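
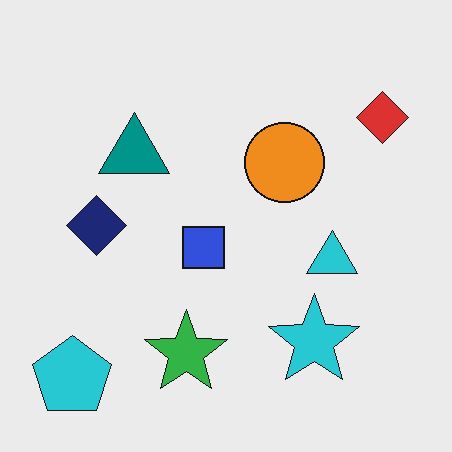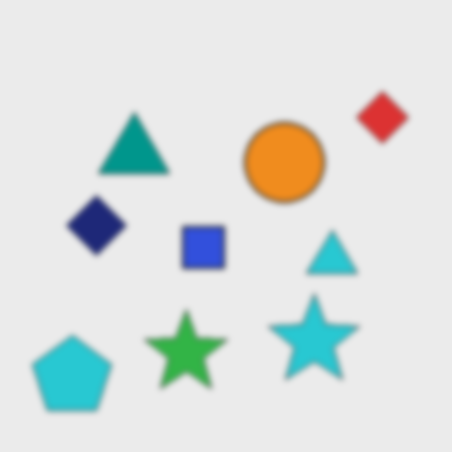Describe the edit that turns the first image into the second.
Noticeably gaussian-blurred.

Shape edges and outlines are uniformly softened across the whole image.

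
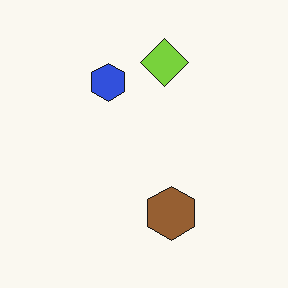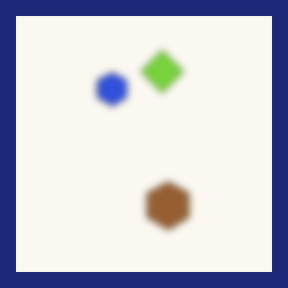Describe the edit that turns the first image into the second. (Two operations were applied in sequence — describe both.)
The image was noticeably gaussian-blurred, then framed with a navy border.

Shape edges and outlines are uniformly softened across the whole image. A solid navy frame runs around the edge of the second image, with the content slightly shrunk inside it.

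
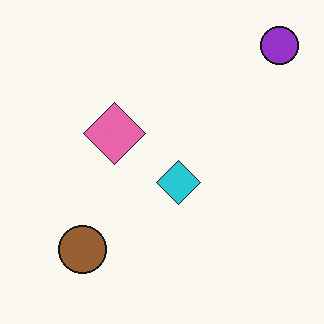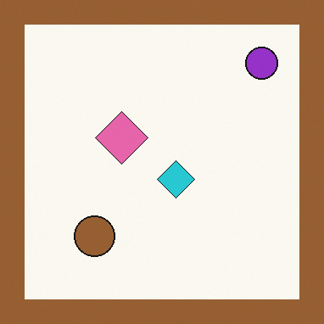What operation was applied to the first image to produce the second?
The transformation is: framed with a brown border.

A solid brown frame runs around the edge of the second image, with the content slightly shrunk inside it.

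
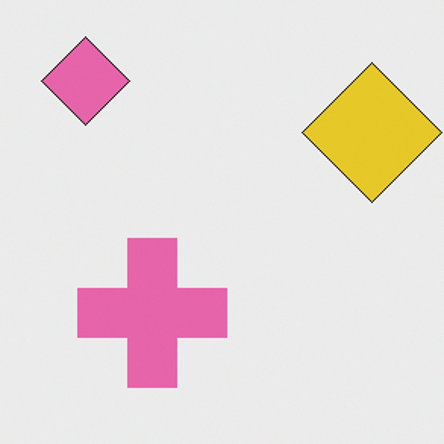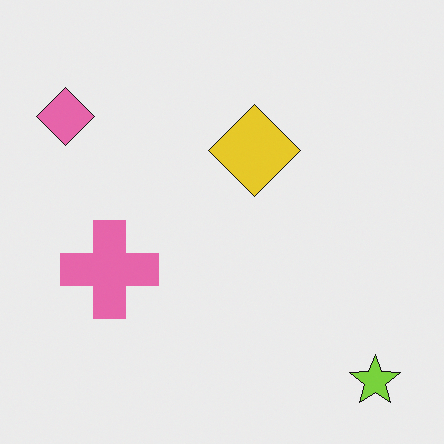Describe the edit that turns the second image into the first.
The transformation is: cropped slightly and scaled back up.

The visible shapes are larger and the field of view is narrower; shapes near the original edges may be partly or wholly outside the frame — a crop-and-rescale.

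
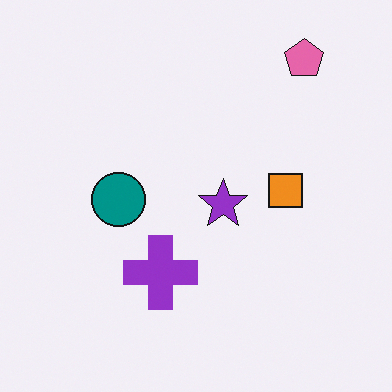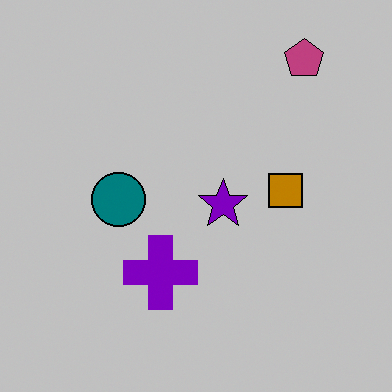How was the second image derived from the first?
Aggressively posterized.

Each flat color has snapped to a coarser quantized level — most visibly, the near-white background has dropped to a flat grey.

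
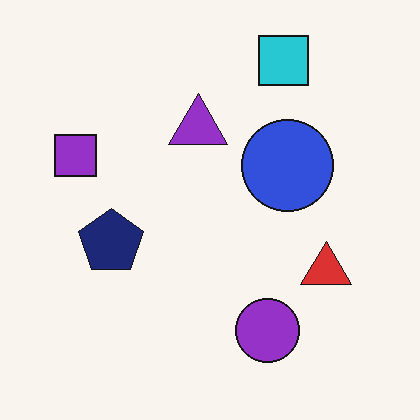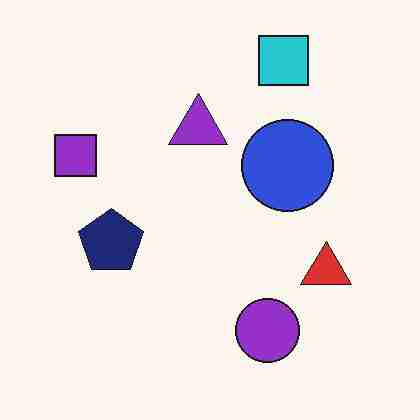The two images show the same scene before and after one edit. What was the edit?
The image was heavily JPEG-compressed with obvious blocking artifacts.

Blocky 8×8 compression artifacts appear around shape edges and the flat background shows ringing — characteristic JPEG degradation.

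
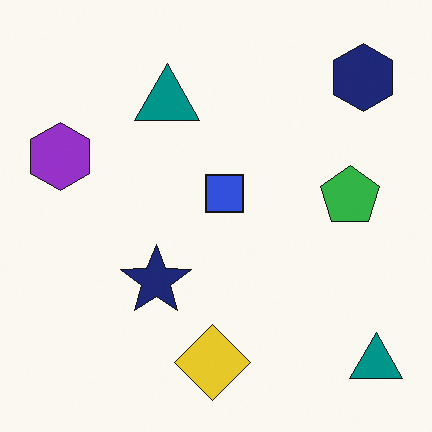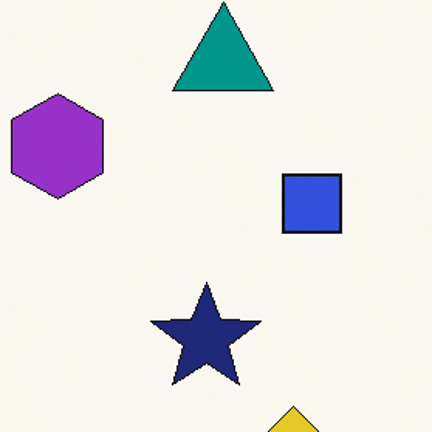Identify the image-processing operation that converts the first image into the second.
The image was cropped to a modestly smaller region and rescaled.

The visible shapes are larger and the field of view is narrower; shapes near the original edges may be partly or wholly outside the frame — a crop-and-rescale.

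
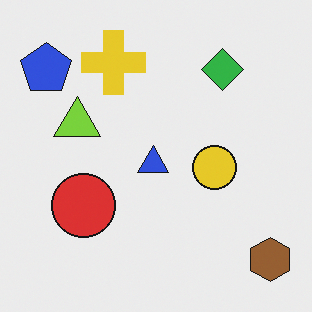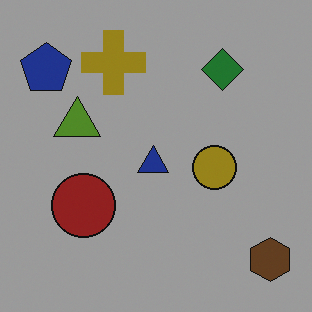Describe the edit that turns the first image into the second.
Noticeably darkened.

Every pixel — background and shapes alike — is uniformly darkened.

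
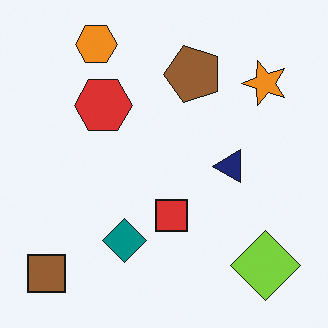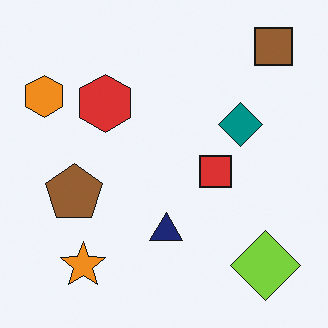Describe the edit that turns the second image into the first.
The transformation is: transposed (reflected across the top-left ↔ bottom-right diagonal).

Shapes have swapped their row and column positions — what was in the top-right is now in the bottom-left — a diagonal reflection.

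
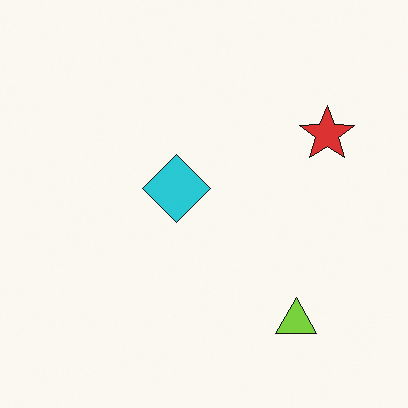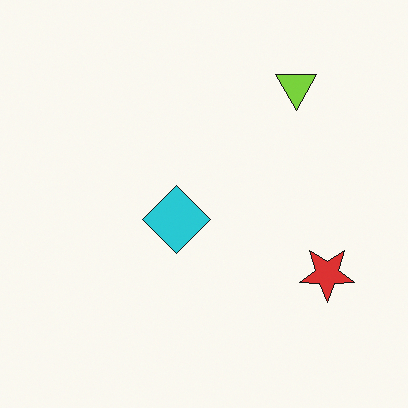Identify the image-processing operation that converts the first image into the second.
This is the original image flipped vertically (top ↔ bottom).

The lime triangle is in the bottom-right of the first image and the top-right of the second — shapes on opposite sides of the horizontal midline have swapped in a mirror flip.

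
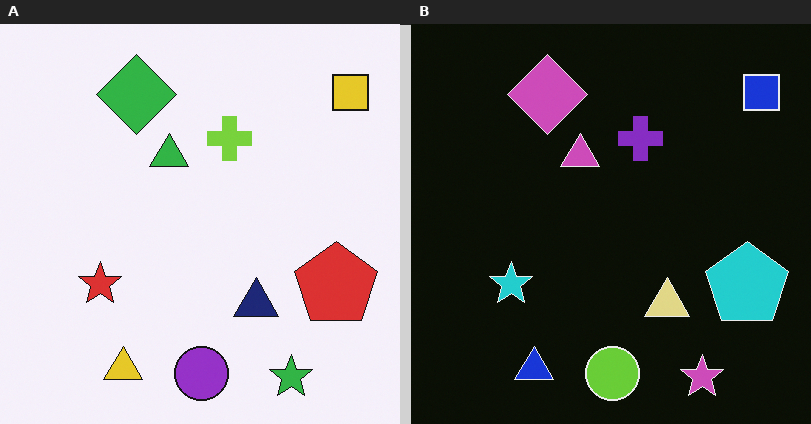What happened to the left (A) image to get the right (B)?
The right (B) image is the left (A) color-inverted (negative).

The light background has become dark and every shape's color is its complement — a photographic negative.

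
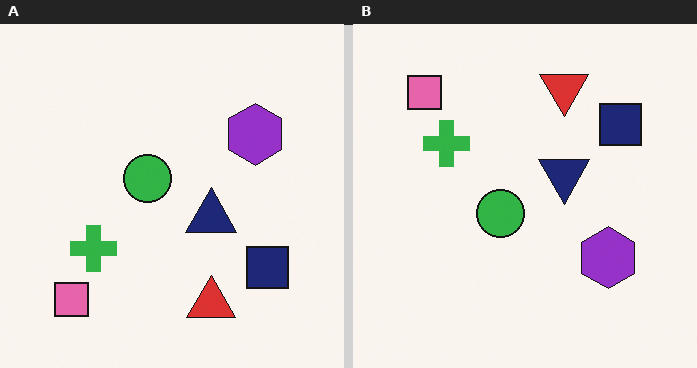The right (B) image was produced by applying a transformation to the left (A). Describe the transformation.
This is the original image flipped vertically (top ↔ bottom).

The red triangle is in the bottom of the left (A) image and the top of the right (B) — shapes on opposite sides of the horizontal midline have swapped in a mirror flip.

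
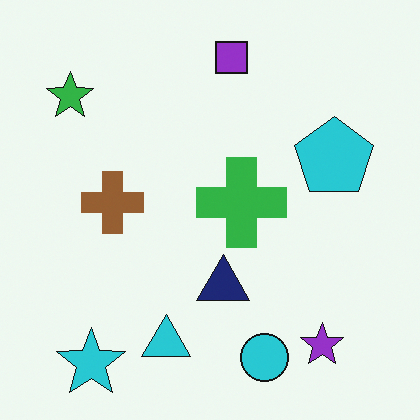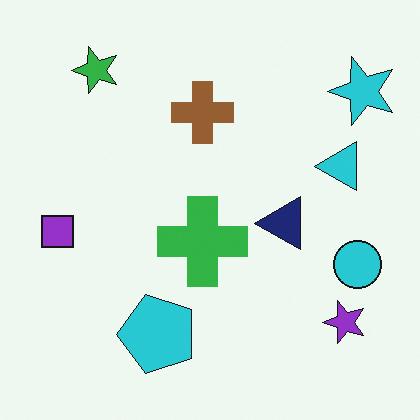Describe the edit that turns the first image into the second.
The second image is the first transposed (reflected across the top-left ↔ bottom-right diagonal).

Shapes have swapped their row and column positions — what was in the top-right is now in the bottom-left — a diagonal reflection.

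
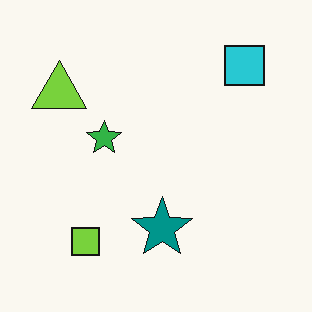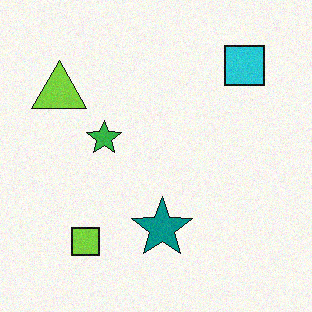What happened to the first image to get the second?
The transformation is: degraded with light additive noise.

Random speckle covers the whole image, including the flat background.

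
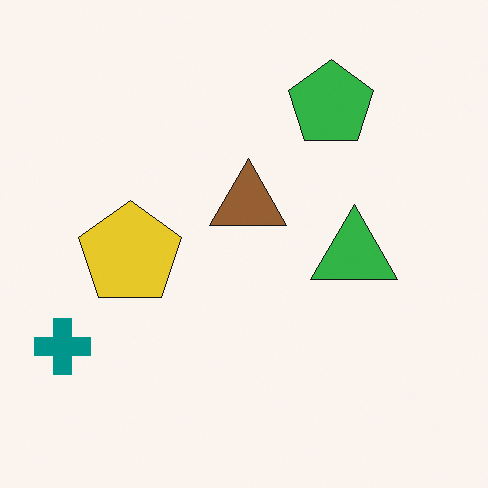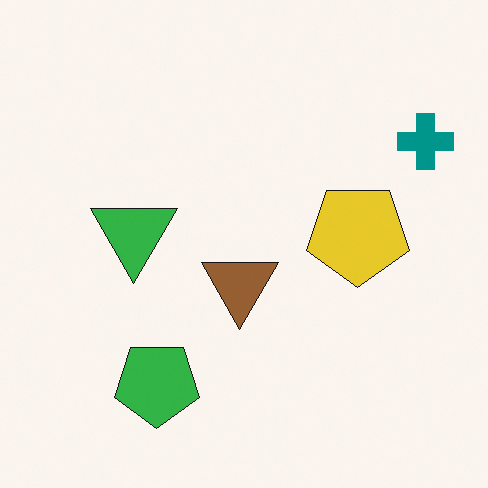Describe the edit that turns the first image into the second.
Rotated 180°.

The teal cross sits in the bottom-left of the first image and the top-right of the second — consistent with a whole-image 180° rotation.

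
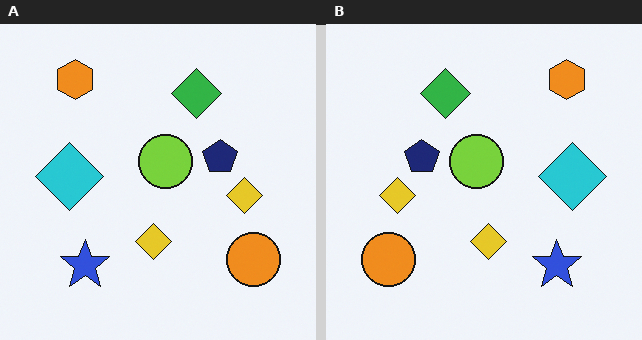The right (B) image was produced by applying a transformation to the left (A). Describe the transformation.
The image was flipped horizontally (left ↔ right).

The orange circle is in the bottom-right of the left (A) image and the bottom-left of the right (B) — shapes on opposite sides of the vertical midline have swapped in a mirror flip.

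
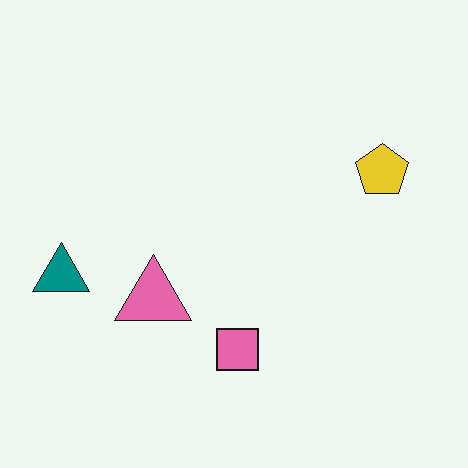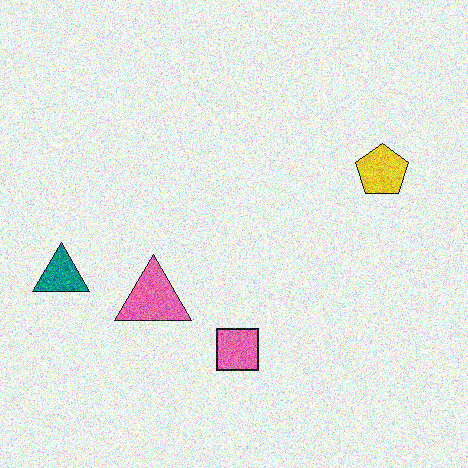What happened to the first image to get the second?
Degraded with a thick layer of grain.

Random speckle covers the whole image, including the flat background.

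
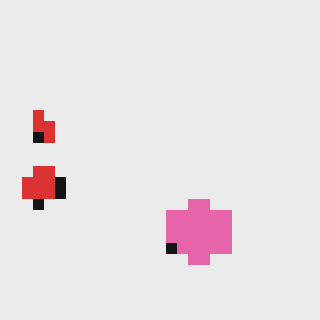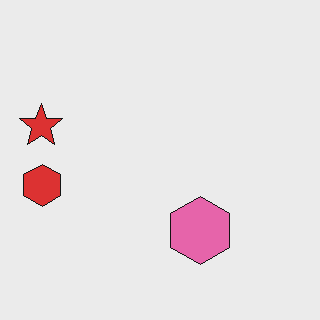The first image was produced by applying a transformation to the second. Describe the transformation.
The transformation is: coarsely pixelated.

Shapes are reduced to large square blocks; fine edges and outlines are lost — a downscale-then-upscale (mosaic) effect.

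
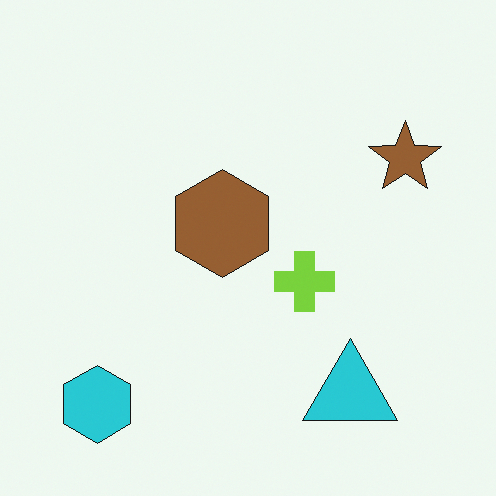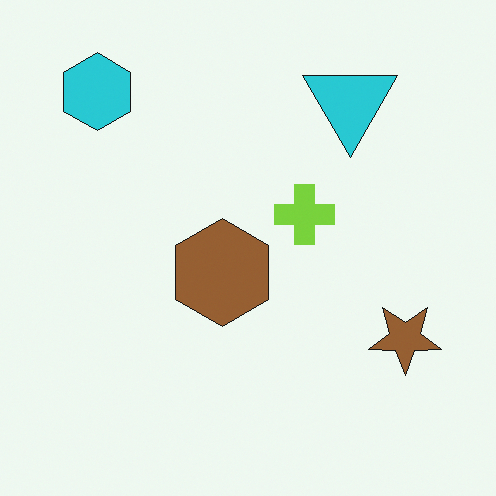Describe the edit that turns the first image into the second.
The transformation is: flipped vertically (top ↔ bottom).

The cyan hexagon is in the bottom-left of the first image and the top-left of the second — shapes on opposite sides of the horizontal midline have swapped in a mirror flip.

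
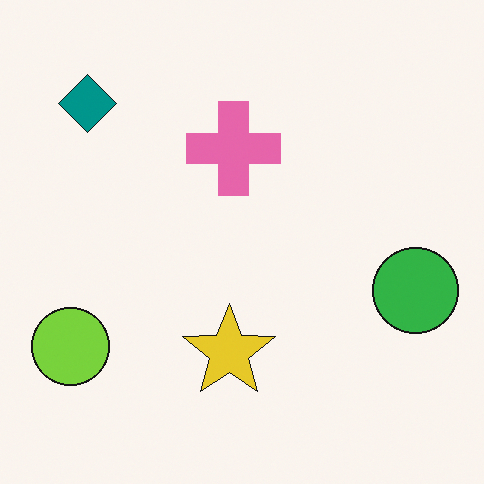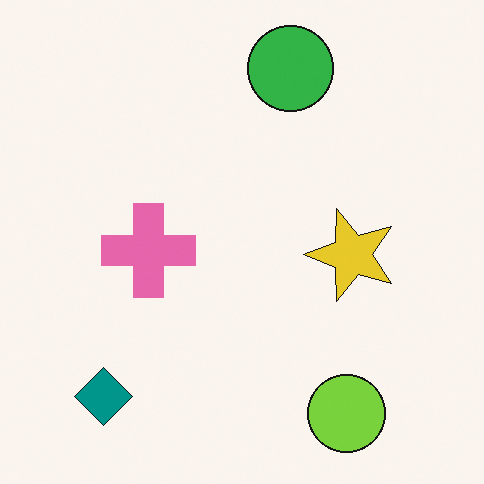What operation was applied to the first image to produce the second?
The second image is the first rotated 90° counter-clockwise.

The teal diamond sits in the top-left of the first image and the bottom-left of the second — consistent with a whole-image 90° counter-clockwise rotation.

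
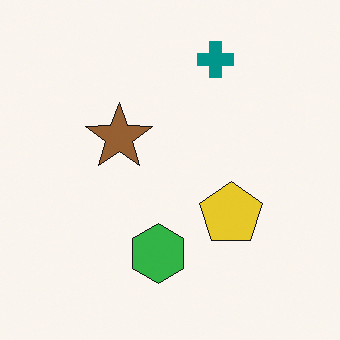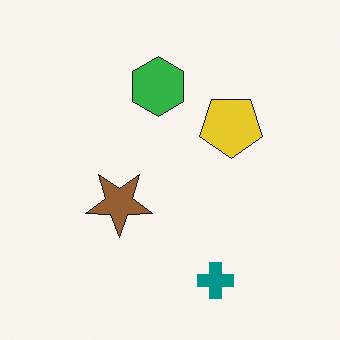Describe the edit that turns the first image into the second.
The transformation is: flipped vertically (top ↔ bottom).

The teal cross is in the top of the first image and the bottom of the second — shapes on opposite sides of the horizontal midline have swapped in a mirror flip.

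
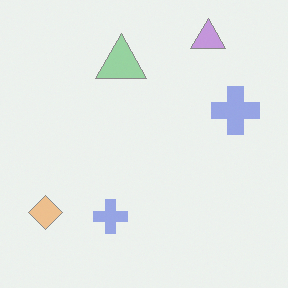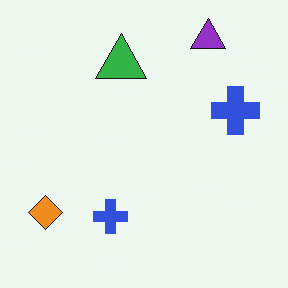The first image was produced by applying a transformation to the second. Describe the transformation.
The transformation is: washed out (contrast reduced).

Tones are pushed toward mid-grey across the whole image — a global contrast change.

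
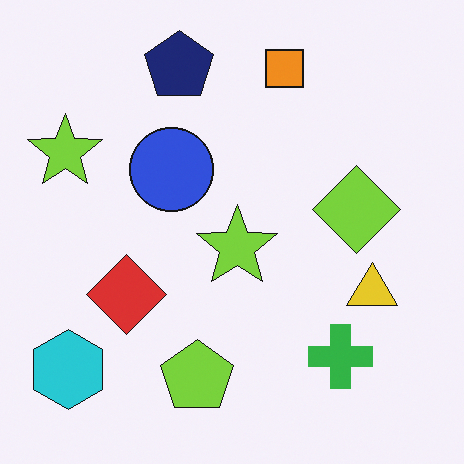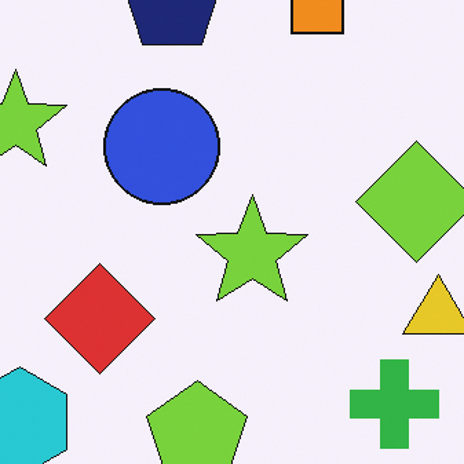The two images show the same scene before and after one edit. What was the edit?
It was cropped slightly and scaled back up.

The visible shapes are larger and the field of view is narrower; shapes near the original edges may be partly or wholly outside the frame — a crop-and-rescale.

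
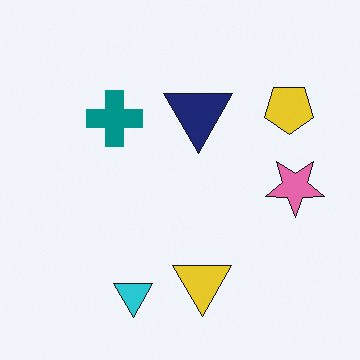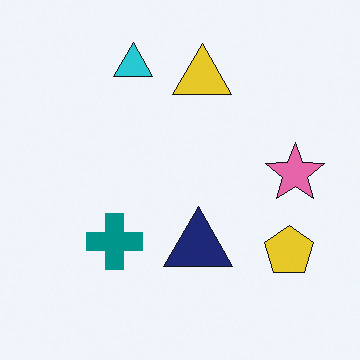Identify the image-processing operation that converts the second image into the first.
The image was flipped vertically (top ↔ bottom).

The cyan triangle is in the top of the second image and the bottom of the first — shapes on opposite sides of the horizontal midline have swapped in a mirror flip.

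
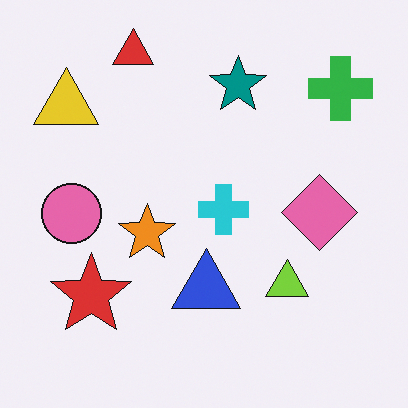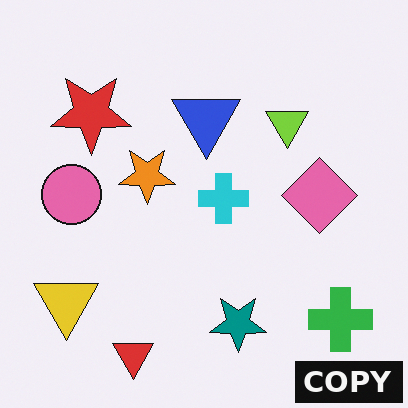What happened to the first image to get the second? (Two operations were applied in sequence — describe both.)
This is the original image flipped vertically (top ↔ bottom), then watermarked with the text "COPY" in the lower-right corner.

The red triangle is in the top-left of the first image and the bottom-left of the second — shapes on opposite sides of the horizontal midline have swapped in a mirror flip. A dark label reading "COPY" appears in the lower-right corner.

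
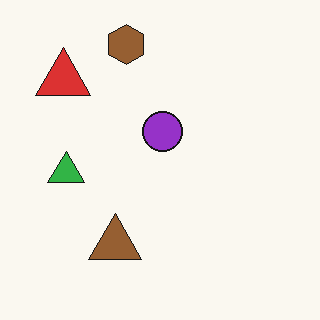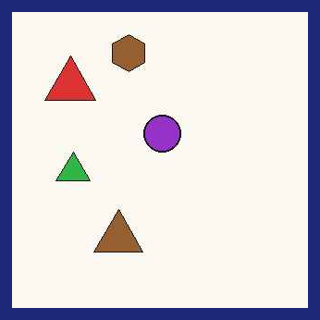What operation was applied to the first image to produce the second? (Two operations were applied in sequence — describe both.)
This is the original image given moderate JPEG compression, then framed with a navy border.

Blocky 8×8 compression artifacts appear around shape edges and the flat background shows ringing — characteristic JPEG degradation. A solid navy frame runs around the edge of the second image, with the content slightly shrunk inside it.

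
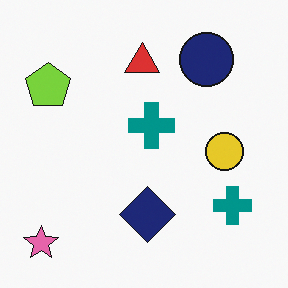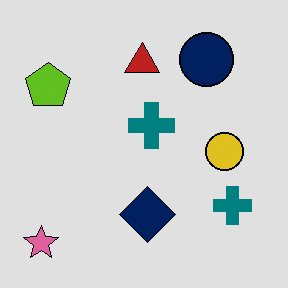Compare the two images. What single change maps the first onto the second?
Moderately posterized.

Each flat color has snapped to a coarser quantized level — most visibly, the near-white background has dropped to a flat grey.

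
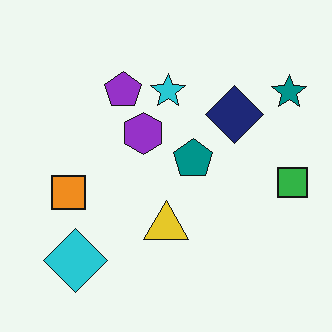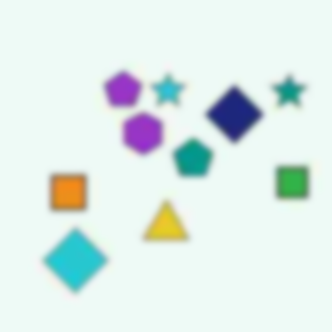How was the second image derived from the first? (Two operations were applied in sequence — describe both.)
The second image is the first heavily JPEG-compressed with obvious blocking artifacts, then moderately blurred.

Blocky 8×8 compression artifacts appear around shape edges and the flat background shows ringing — characteristic JPEG degradation. Shape edges and outlines are uniformly softened across the whole image.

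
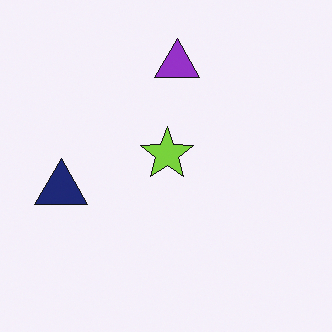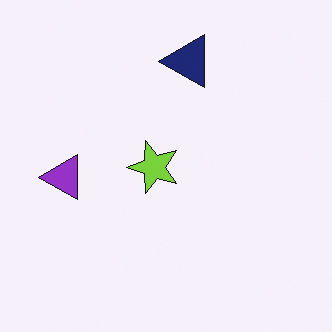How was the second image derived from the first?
This is the original image transposed (reflected across the top-left ↔ bottom-right diagonal).

Shapes have swapped their row and column positions — what was in the top-right is now in the bottom-left — a diagonal reflection.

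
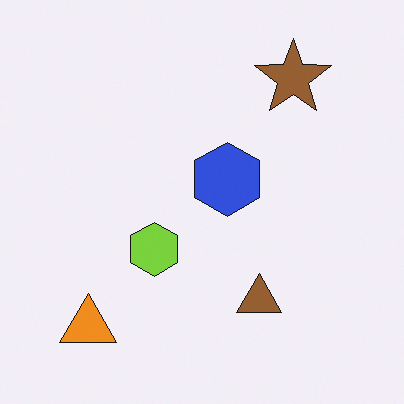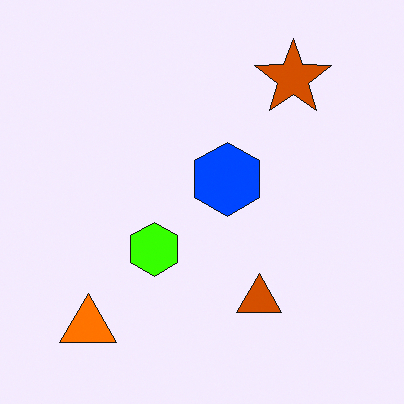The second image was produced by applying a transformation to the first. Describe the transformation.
Made much more vivid (saturation change).

All colors are more vivid — a global saturation change.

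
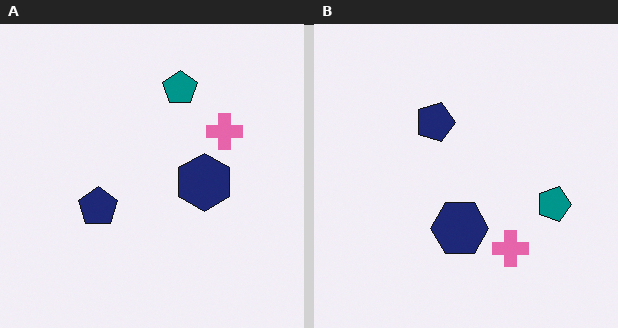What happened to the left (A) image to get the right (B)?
It was rotated 90° clockwise.

The teal pentagon sits in the top of the left (A) image and the right of the right (B) — consistent with a whole-image 90° clockwise rotation.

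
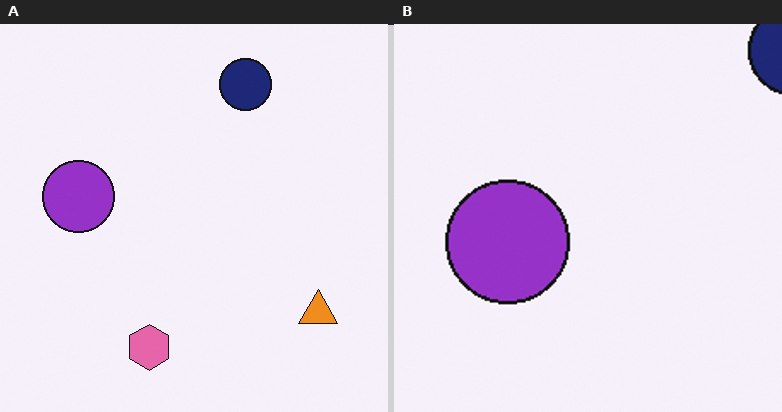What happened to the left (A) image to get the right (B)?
The image was cropped tightly and scaled back up.

The visible shapes are larger and the field of view is narrower; shapes near the original edges may be partly or wholly outside the frame — a crop-and-rescale.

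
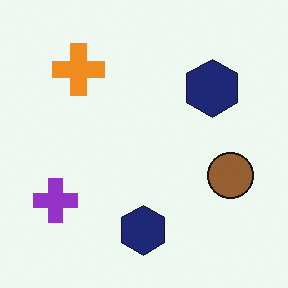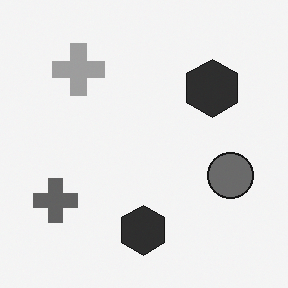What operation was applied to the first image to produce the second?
The second image is the first converted to grayscale.

All color is removed — every shape is now a shade of grey.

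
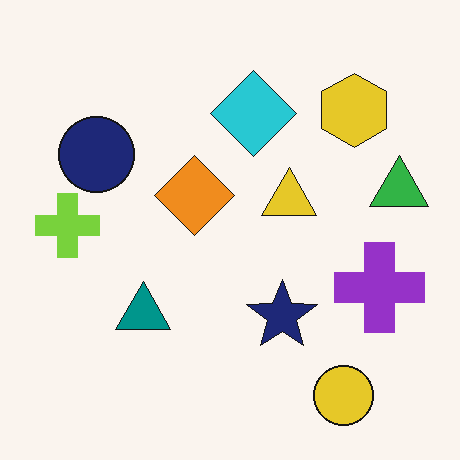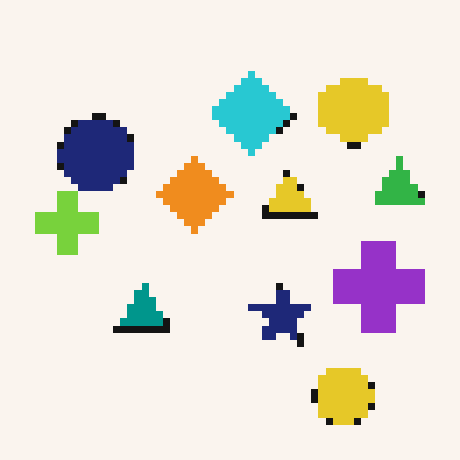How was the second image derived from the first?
Pixelated into visible square blocks.

Shapes are reduced to large square blocks; fine edges and outlines are lost — a downscale-then-upscale (mosaic) effect.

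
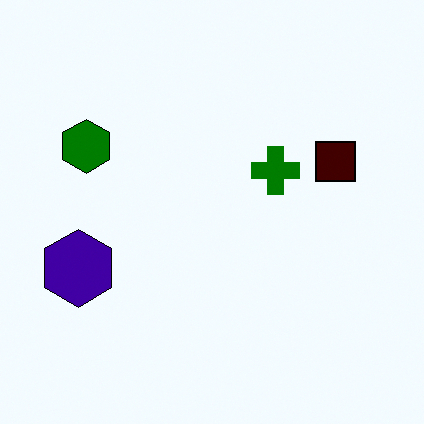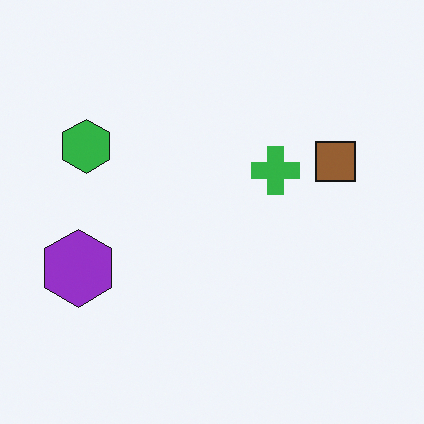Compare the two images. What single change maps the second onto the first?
This is the original image given much higher contrast.

Tones are pushed away from mid-grey across the whole image — a global contrast change.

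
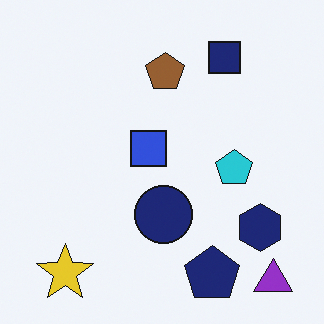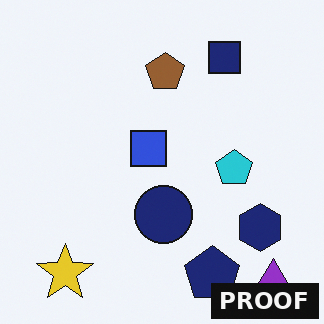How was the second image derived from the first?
The second image is the first watermarked with the text "PROOF" in the lower-right corner.

A dark label reading "PROOF" appears in the lower-right corner.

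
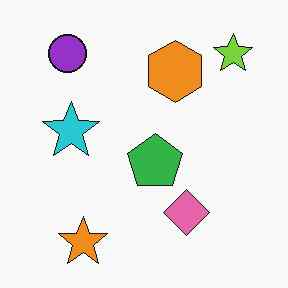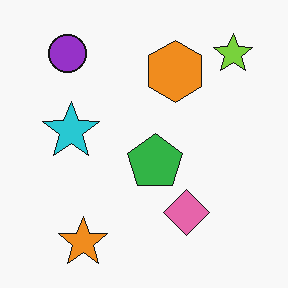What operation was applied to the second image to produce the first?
JPEG-compressed with visible artifacts.

Blocky 8×8 compression artifacts appear around shape edges and the flat background shows ringing — characteristic JPEG degradation.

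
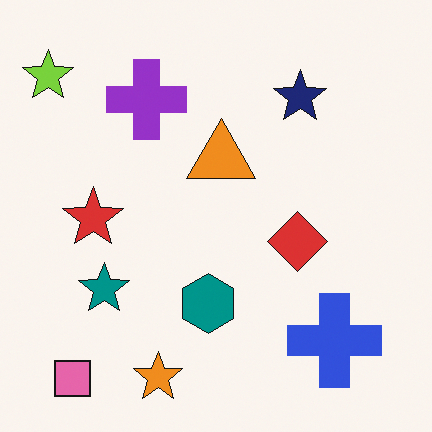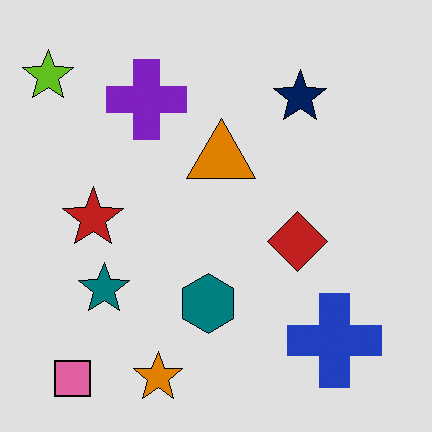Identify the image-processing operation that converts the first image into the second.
This is the original image posterized to a reduced palette.

Each flat color has snapped to a coarser quantized level — most visibly, the near-white background has dropped to a flat grey.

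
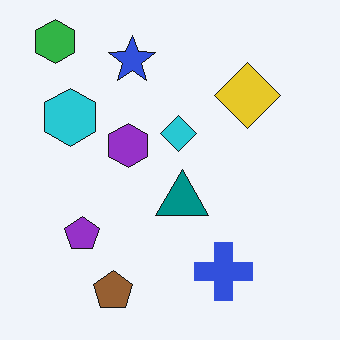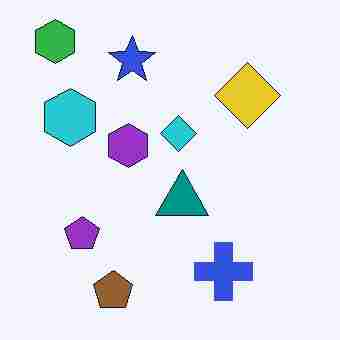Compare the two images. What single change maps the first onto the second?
Heavily JPEG-compressed with obvious blocking artifacts.

Blocky 8×8 compression artifacts appear around shape edges and the flat background shows ringing — characteristic JPEG degradation.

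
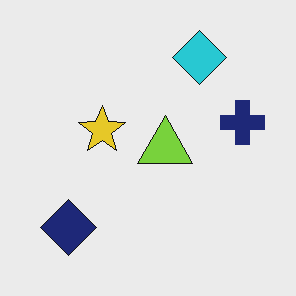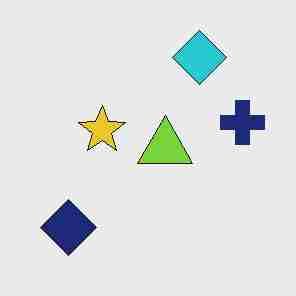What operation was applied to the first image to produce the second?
The transformation is: heavily JPEG-compressed with obvious blocking artifacts.

Blocky 8×8 compression artifacts appear around shape edges and the flat background shows ringing — characteristic JPEG degradation.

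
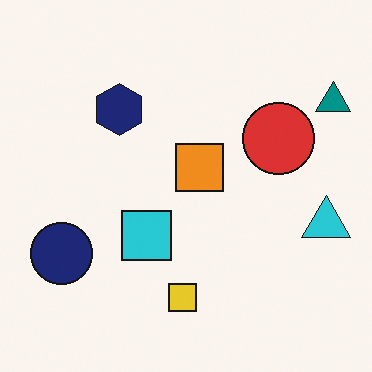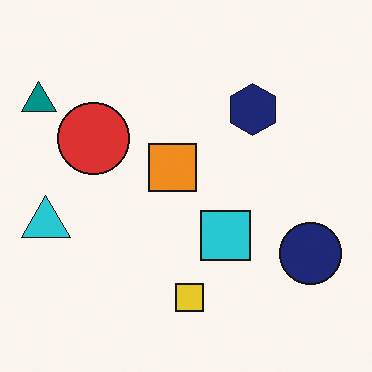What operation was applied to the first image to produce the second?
The transformation is: flipped horizontally (left ↔ right).

The teal triangle is in the top-right of the first image and the top-left of the second — shapes on opposite sides of the vertical midline have swapped in a mirror flip.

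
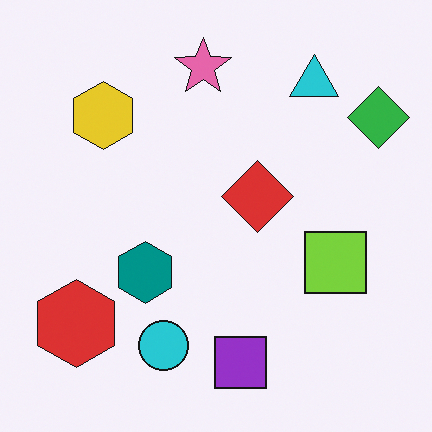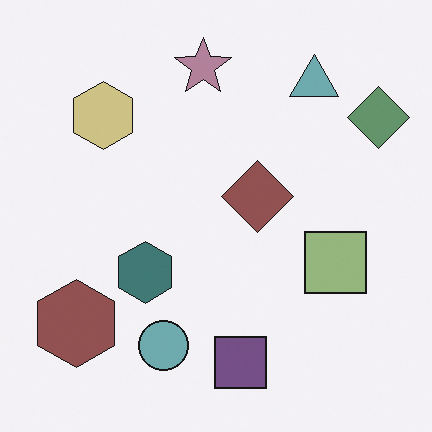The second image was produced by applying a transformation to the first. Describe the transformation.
The transformation is: heavily desaturated.

All colors are more muted and greyish — a global saturation change.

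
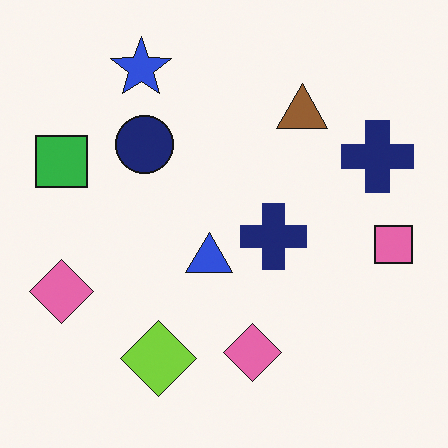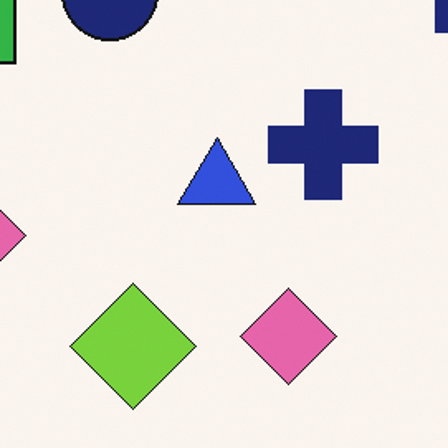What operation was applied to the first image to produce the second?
The transformation is: cropped to a noticeably smaller region and rescaled.

The visible shapes are larger and the field of view is narrower; shapes near the original edges may be partly or wholly outside the frame — a crop-and-rescale.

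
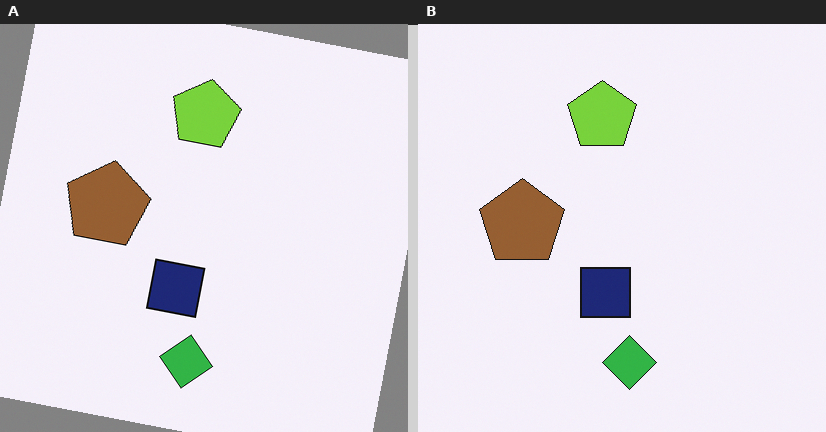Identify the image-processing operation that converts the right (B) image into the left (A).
Rotated clockwise by a few degrees.

Every shape is tilted by the same angle and the image corners show triangular fill wedges — a whole-image rotation by a non-right angle.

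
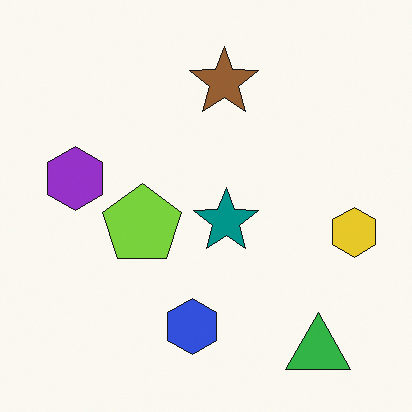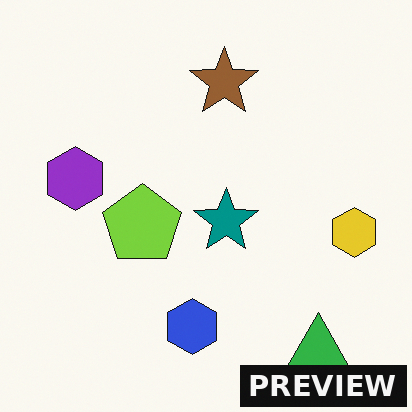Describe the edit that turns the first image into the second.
This is the original image watermarked with the text "PREVIEW" in the lower-right corner.

A dark label reading "PREVIEW" appears in the lower-right corner.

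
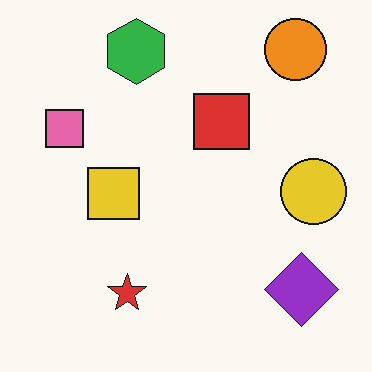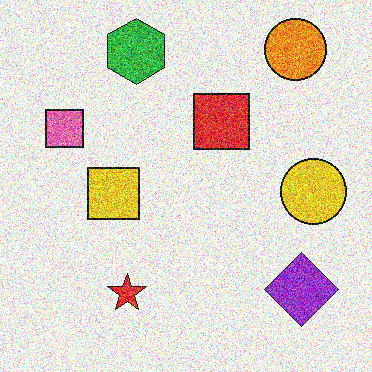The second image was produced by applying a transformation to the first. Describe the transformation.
It was degraded with heavy additive noise.

Random speckle covers the whole image, including the flat background.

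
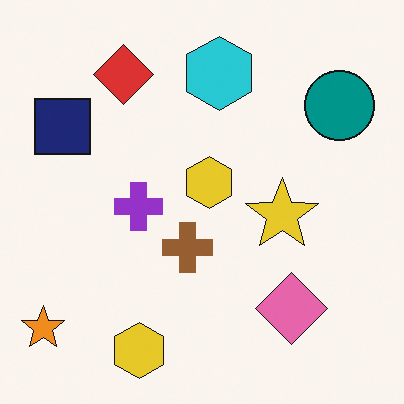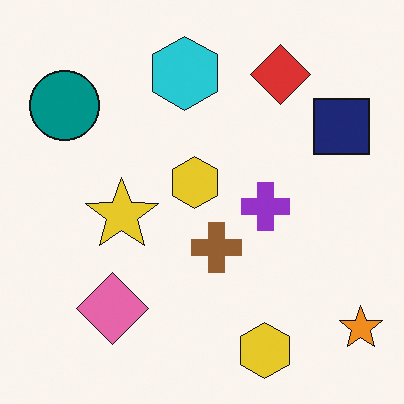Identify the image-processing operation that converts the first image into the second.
Flipped horizontally (left ↔ right).

The orange star is in the bottom-left of the first image and the bottom-right of the second — shapes on opposite sides of the vertical midline have swapped in a mirror flip.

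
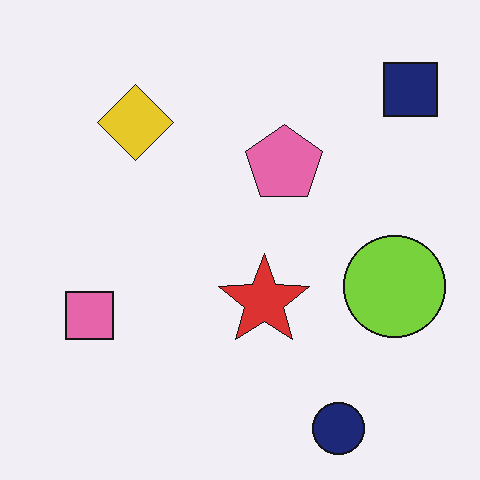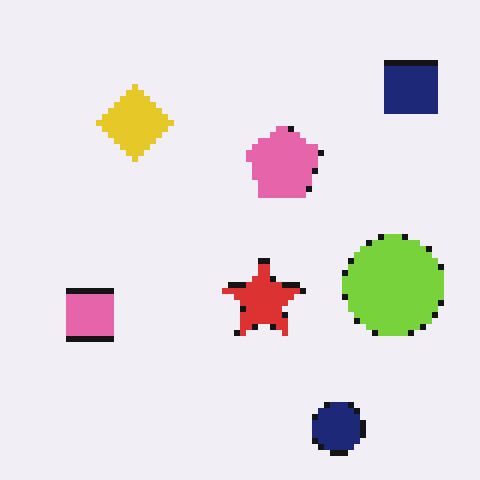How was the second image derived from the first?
It was moderately pixelated.

Shapes are reduced to large square blocks; fine edges and outlines are lost — a downscale-then-upscale (mosaic) effect.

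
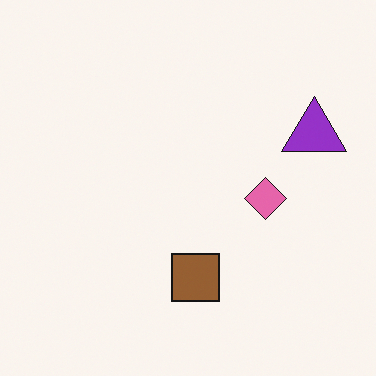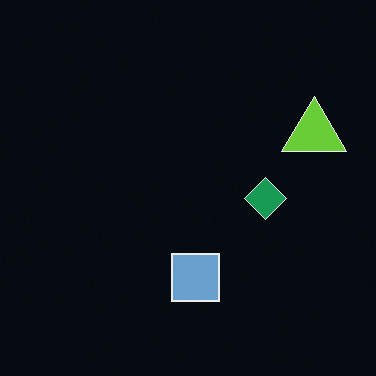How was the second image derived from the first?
Color-inverted (negative).

The light background has become dark and every shape's color is its complement — a photographic negative.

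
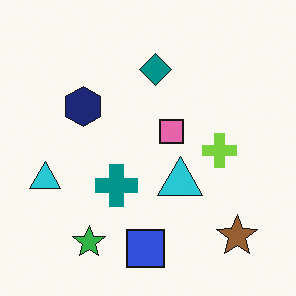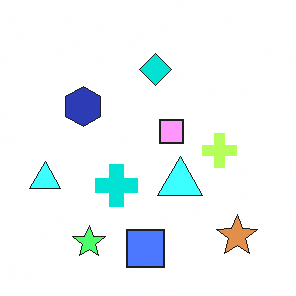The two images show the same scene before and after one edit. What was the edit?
This is the original image brightened a lot.

Every pixel — background and shapes alike — is uniformly brightened.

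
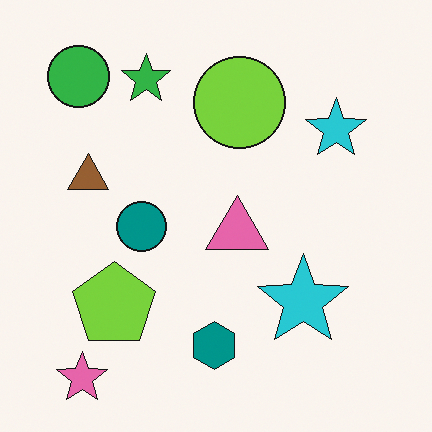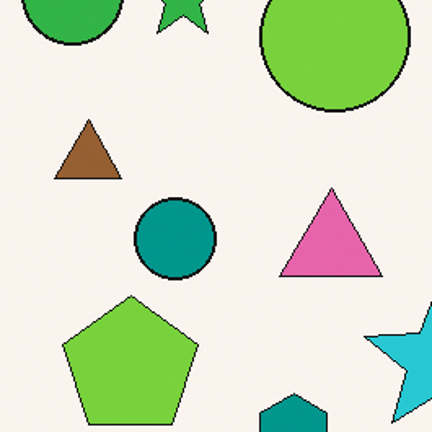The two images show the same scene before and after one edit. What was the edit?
The second image is the first cropped to a noticeably smaller region and rescaled.

The visible shapes are larger and the field of view is narrower; shapes near the original edges may be partly or wholly outside the frame — a crop-and-rescale.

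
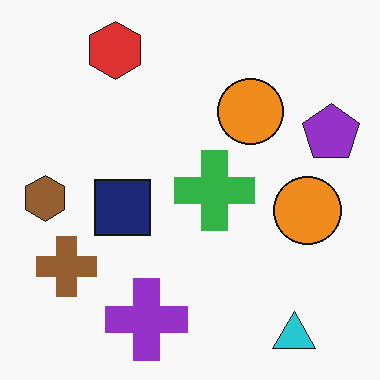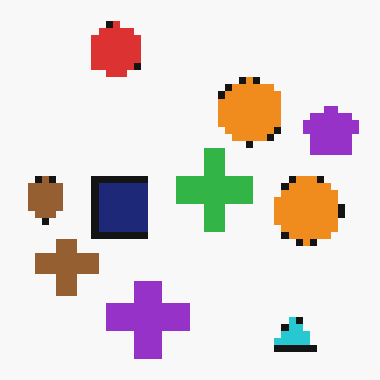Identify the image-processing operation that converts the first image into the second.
It was pixelated into visible square blocks.

Shapes are reduced to large square blocks; fine edges and outlines are lost — a downscale-then-upscale (mosaic) effect.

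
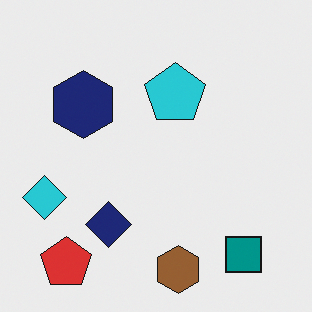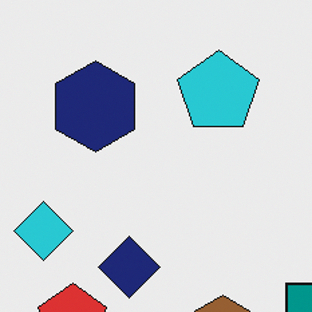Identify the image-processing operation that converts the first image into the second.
It was cropped to a modestly smaller region and rescaled.

The visible shapes are larger and the field of view is narrower; shapes near the original edges may be partly or wholly outside the frame — a crop-and-rescale.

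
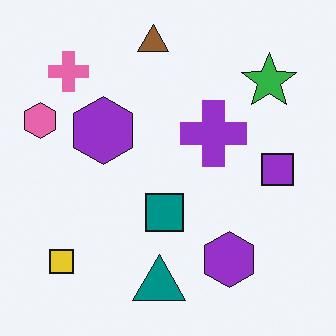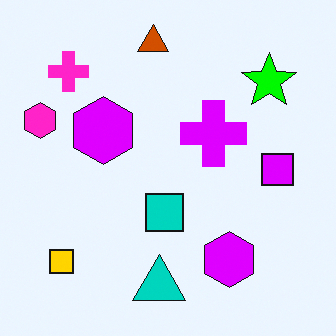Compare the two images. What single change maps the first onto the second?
The second image is the first made much more vivid (saturation change).

All colors are more vivid — a global saturation change.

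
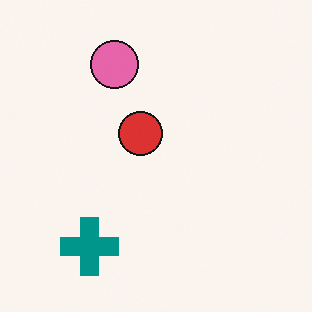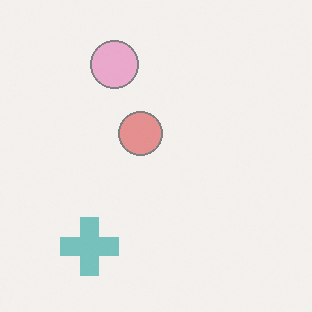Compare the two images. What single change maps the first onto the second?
This is the original image given much lower contrast.

Tones are pushed toward mid-grey across the whole image — a global contrast change.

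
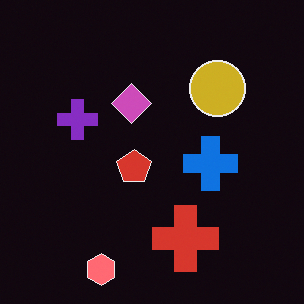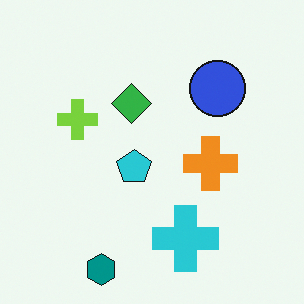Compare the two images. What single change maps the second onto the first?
This is the original image color-inverted (negative).

The light background has become dark and every shape's color is its complement — a photographic negative.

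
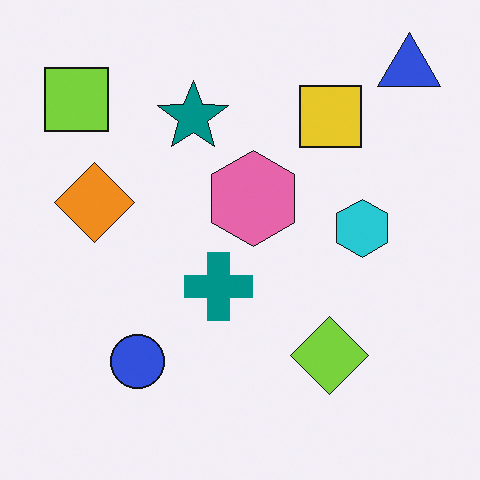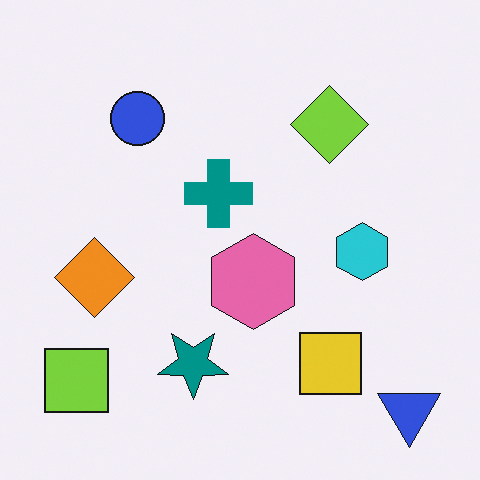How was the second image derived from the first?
This is the original image flipped vertically (top ↔ bottom).

The blue triangle is in the top-right of the first image and the bottom-right of the second — shapes on opposite sides of the horizontal midline have swapped in a mirror flip.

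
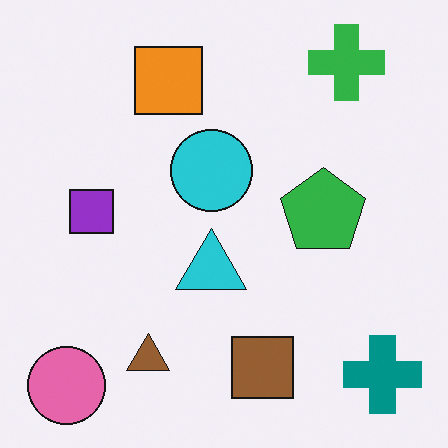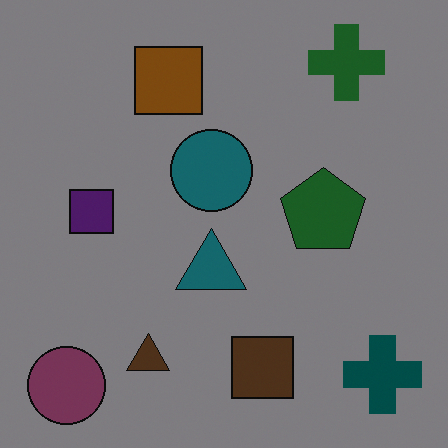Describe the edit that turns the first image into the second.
The transformation is: noticeably darkened.

Every pixel — background and shapes alike — is uniformly darkened.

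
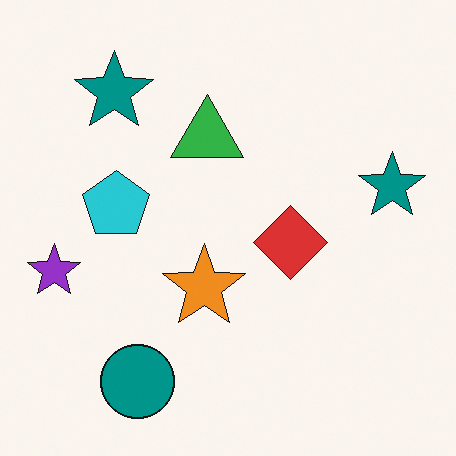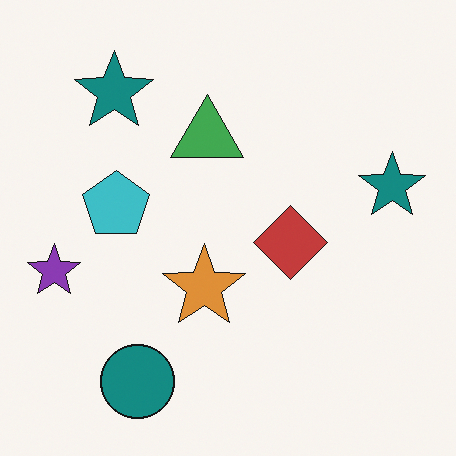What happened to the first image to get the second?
The transformation is: slightly desaturated.

All colors are more muted and greyish — a global saturation change.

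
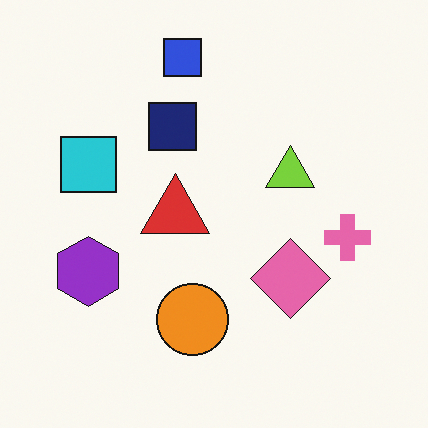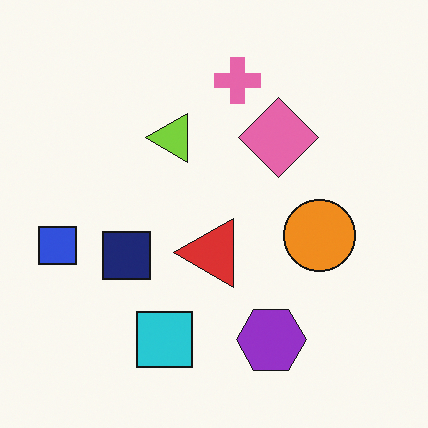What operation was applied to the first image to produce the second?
Rotated 90° counter-clockwise.

The blue square sits in the top of the first image and the left of the second — consistent with a whole-image 90° counter-clockwise rotation.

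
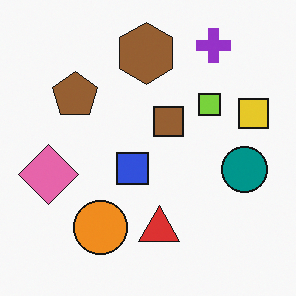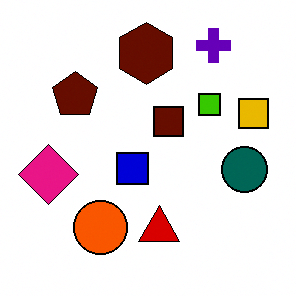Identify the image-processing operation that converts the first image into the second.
The image was given much higher contrast.

Tones are pushed away from mid-grey across the whole image — a global contrast change.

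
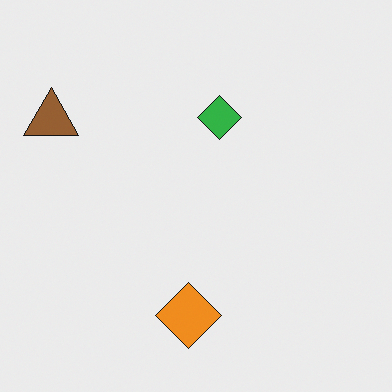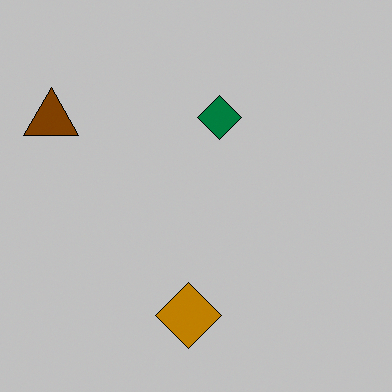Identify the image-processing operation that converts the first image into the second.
This is the original image aggressively posterized.

Each flat color has snapped to a coarser quantized level — most visibly, the near-white background has dropped to a flat grey.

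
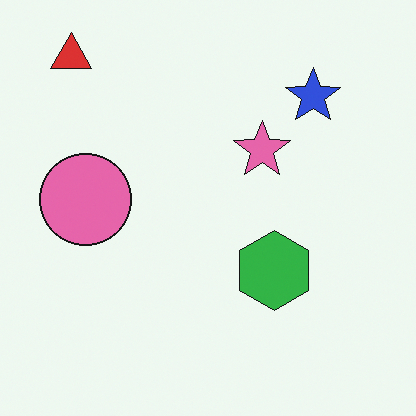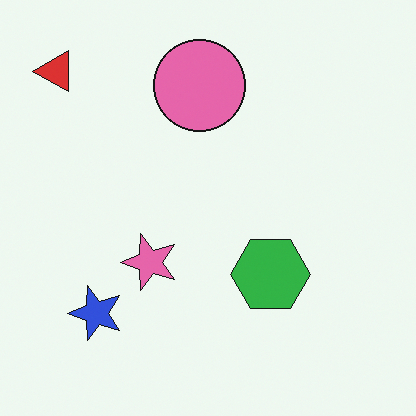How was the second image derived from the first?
This is the original image transposed (reflected across the top-left ↔ bottom-right diagonal).

Shapes have swapped their row and column positions — what was in the top-right is now in the bottom-left — a diagonal reflection.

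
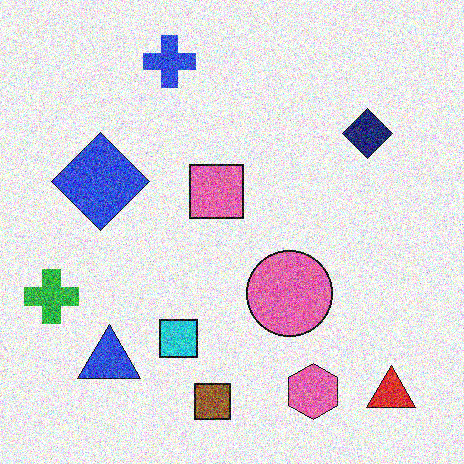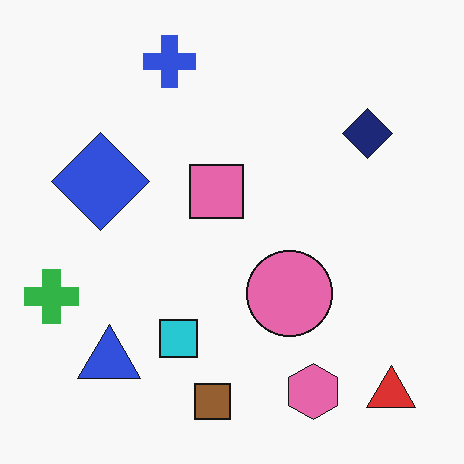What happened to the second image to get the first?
The first image is the second degraded with strong gaussian noise.

Random speckle covers the whole image, including the flat background.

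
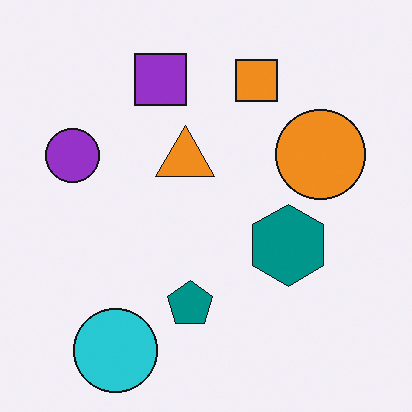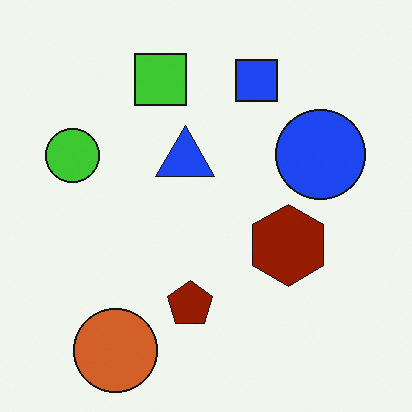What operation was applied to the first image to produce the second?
The transformation is: hue-shifted by a large amount.

Every shape's color has rotated by the same amount around the hue wheel — a uniform hue shift.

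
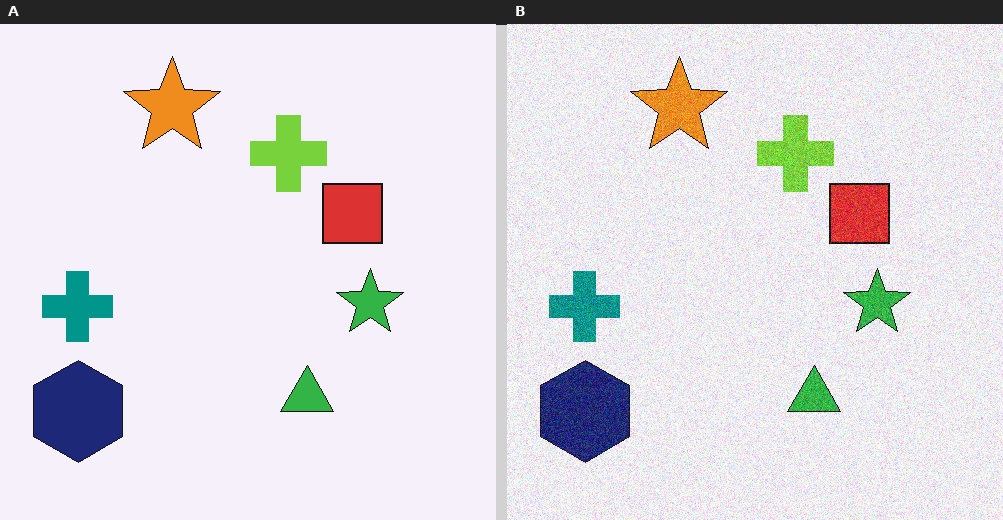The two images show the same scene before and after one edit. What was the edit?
This is the original image degraded with visible gaussian noise.

Random speckle covers the whole image, including the flat background.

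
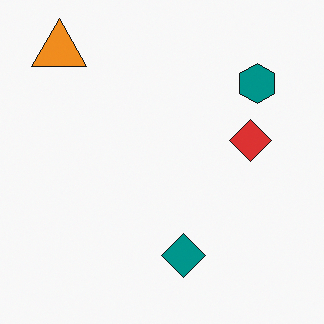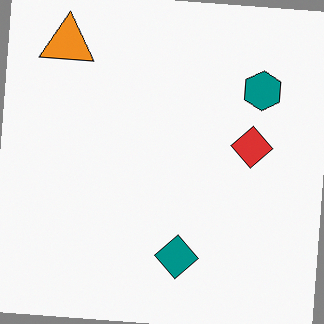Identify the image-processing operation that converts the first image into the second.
It was rotated clockwise by a slight angle.

Every shape is tilted by the same angle and the image corners show triangular fill wedges — a whole-image rotation by a non-right angle.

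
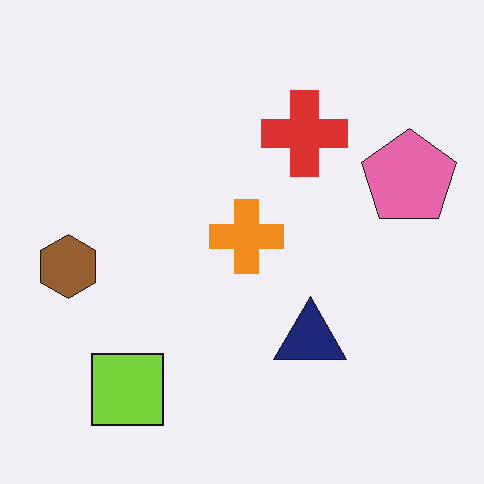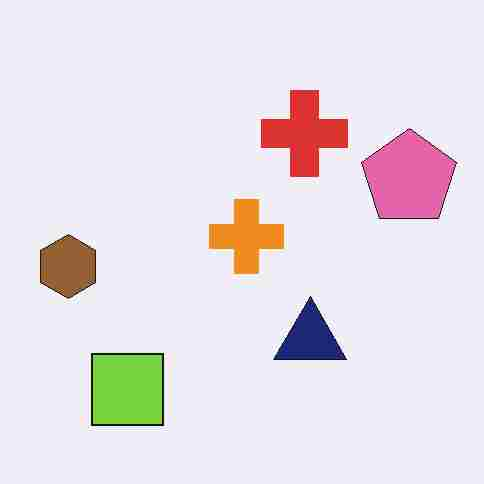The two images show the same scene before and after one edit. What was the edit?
Degraded with heavy JPEG compression.

Blocky 8×8 compression artifacts appear around shape edges and the flat background shows ringing — characteristic JPEG degradation.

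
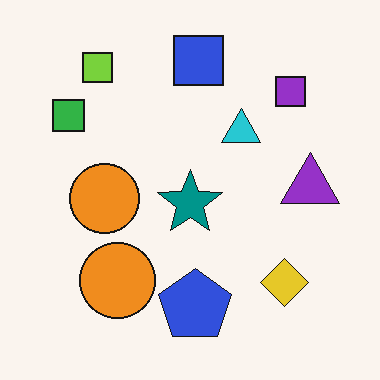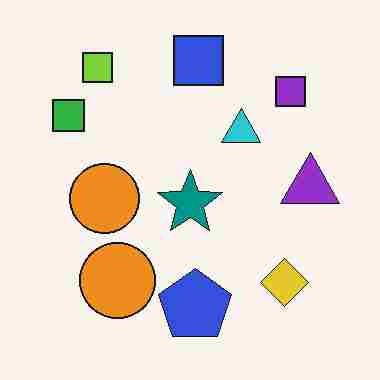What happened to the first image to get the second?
Heavily JPEG-compressed with obvious blocking artifacts.

Blocky 8×8 compression artifacts appear around shape edges and the flat background shows ringing — characteristic JPEG degradation.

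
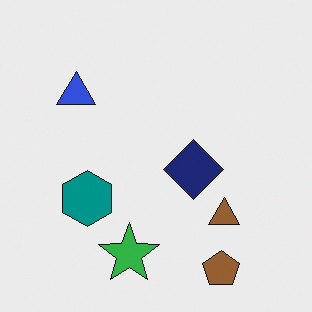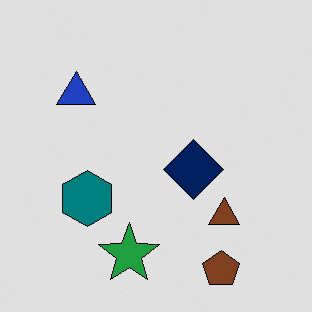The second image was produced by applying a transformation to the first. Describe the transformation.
The second image is the first posterized to a reduced palette.

Each flat color has snapped to a coarser quantized level — most visibly, the near-white background has dropped to a flat grey.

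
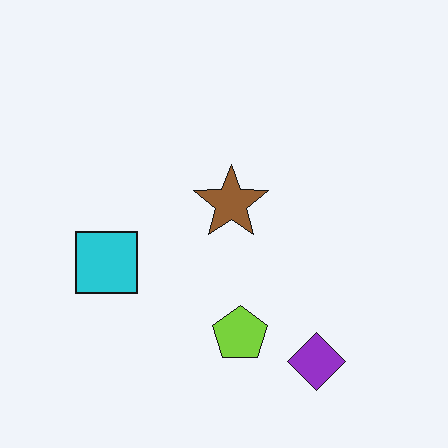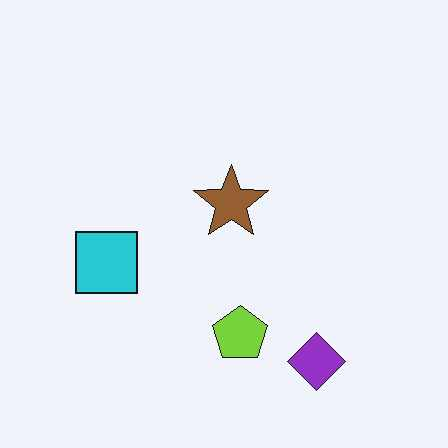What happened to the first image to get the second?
The image was given moderate JPEG compression.

Blocky 8×8 compression artifacts appear around shape edges and the flat background shows ringing — characteristic JPEG degradation.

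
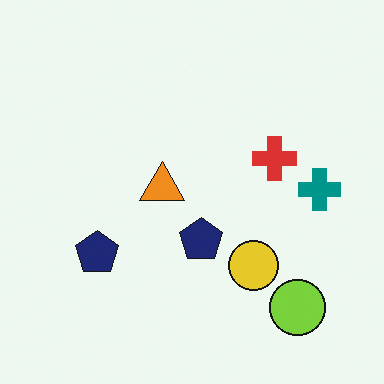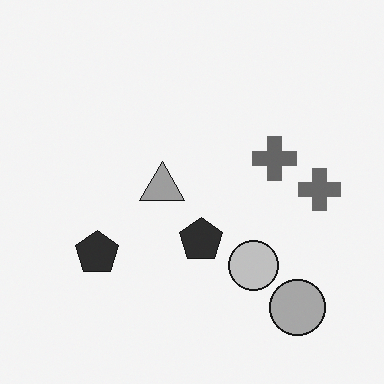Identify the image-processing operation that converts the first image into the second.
The second image is the first converted to grayscale.

All color is removed — every shape is now a shade of grey.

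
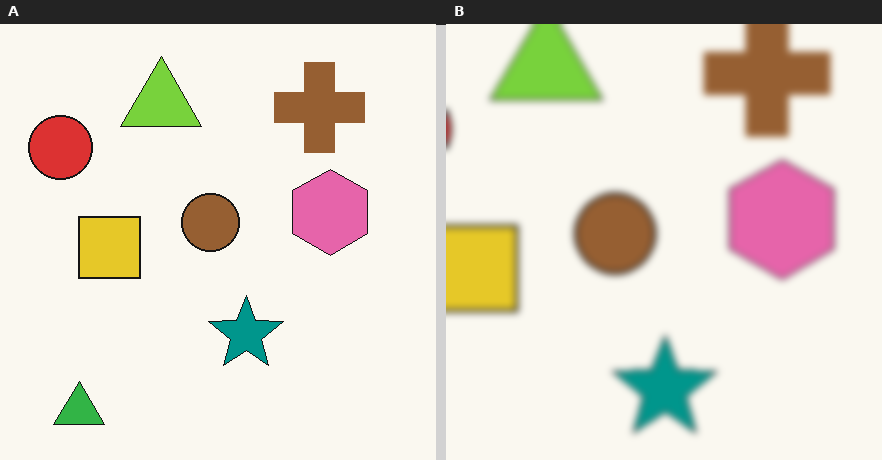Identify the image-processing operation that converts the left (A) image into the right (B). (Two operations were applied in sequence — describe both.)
It was cropped slightly and scaled back up, then noticeably gaussian-blurred.

The visible shapes are larger and the field of view is narrower; shapes near the original edges may be partly or wholly outside the frame — a crop-and-rescale. Shape edges and outlines are uniformly softened across the whole image.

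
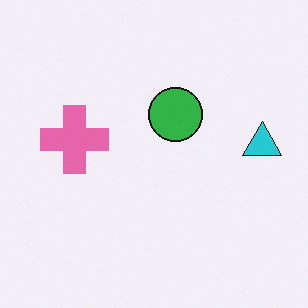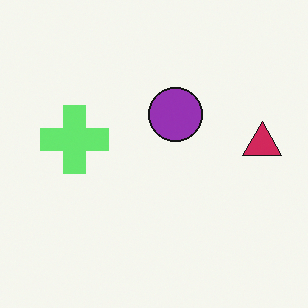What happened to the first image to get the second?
It was hue-shifted by a large amount.

Every shape's color has rotated by the same amount around the hue wheel — a uniform hue shift.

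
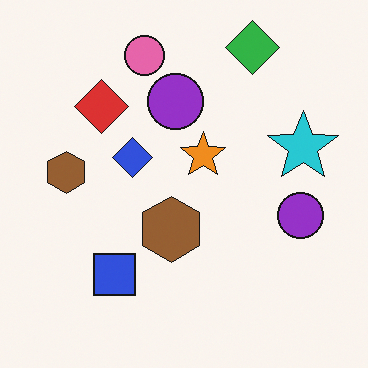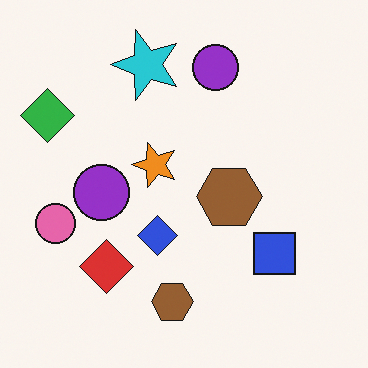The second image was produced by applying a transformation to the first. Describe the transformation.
This is the original image rotated 90° counter-clockwise.

The green diamond sits in the top-right of the first image and the top-left of the second — consistent with a whole-image 90° counter-clockwise rotation.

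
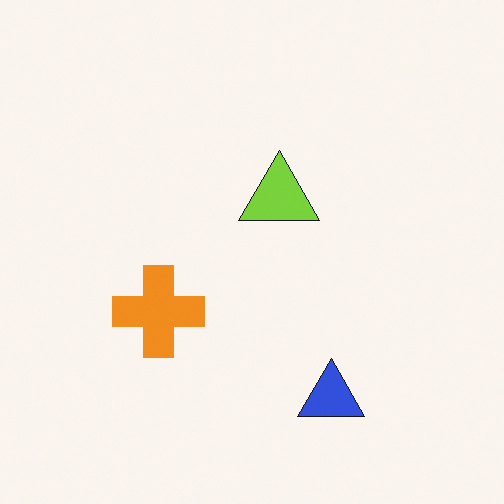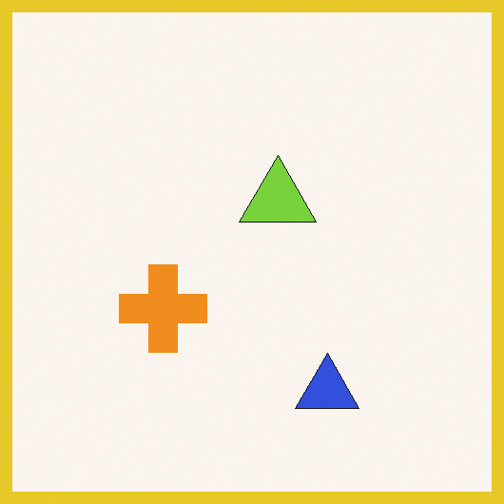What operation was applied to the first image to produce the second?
Framed with a yellow border.

A solid yellow frame runs around the edge of the second image, with the content slightly shrunk inside it.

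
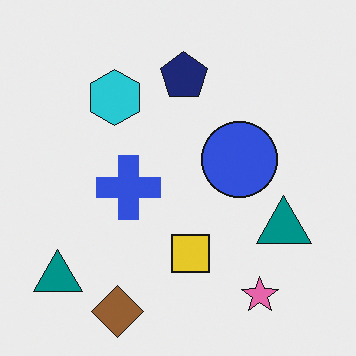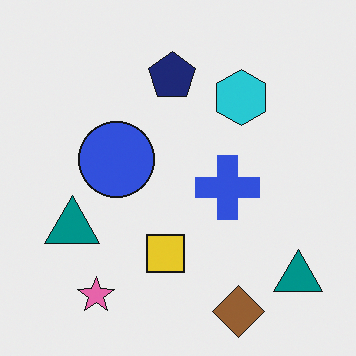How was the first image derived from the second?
The first image is the second flipped horizontally (left ↔ right).

The pink star is in the bottom-left of the second image and the bottom-right of the first — shapes on opposite sides of the vertical midline have swapped in a mirror flip.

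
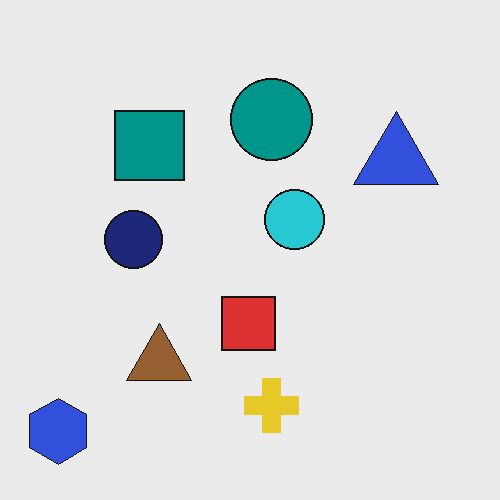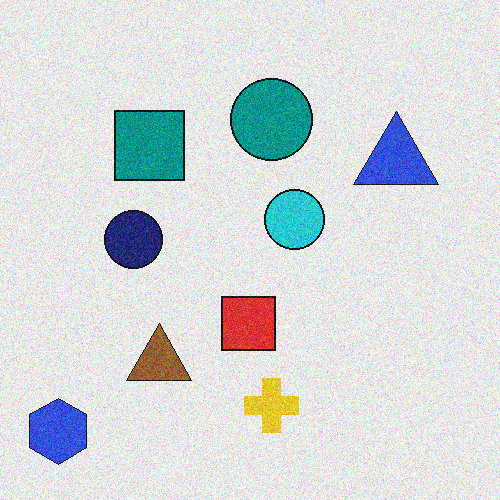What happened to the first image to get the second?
Degraded with visible gaussian noise.

Random speckle covers the whole image, including the flat background.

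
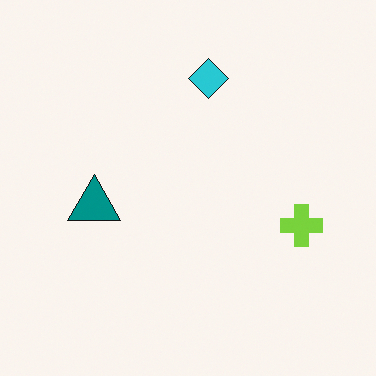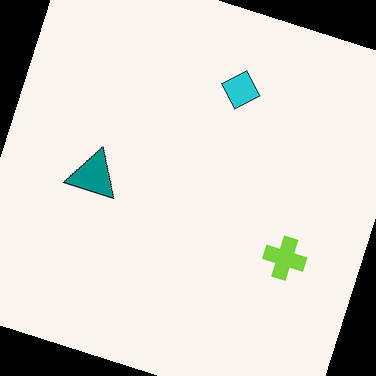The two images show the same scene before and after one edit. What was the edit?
Rotated clockwise by a clearly visible amount.

Every shape is tilted by the same angle and the image corners show triangular fill wedges — a whole-image rotation by a non-right angle.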